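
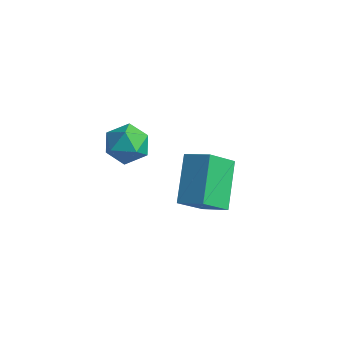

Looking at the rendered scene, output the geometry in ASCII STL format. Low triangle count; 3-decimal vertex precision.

solid 
facet normal -0.897 -0.200 -0.393
outer loop
vertex 0.323 2.851 -0.259
vertex -0.381 3.941 0.792
vertex 0.485 3.757 -1.09
endloop
endfacet
facet normal 0.422 -0.653 -0.629
outer loop
vertex 1.301 3.939 -0.732
vertex 0.323 2.851 -0.259
vertex 0.485 3.757 -1.09
endloop
endfacet
facet normal -0.897 -0.201 -0.393
outer loop
vertex 0.485 3.757 -1.09
vertex -0.381 3.941 0.792
vertex -0.22 4.847 -0.039
endloop
endfacet
facet normal 0.131 0.731 -0.670
outer loop
vertex -0.22 4.847 -0.039
vertex 1.301 3.939 -0.732
vertex 0.485 3.757 -1.09
endloop
endfacet
facet normal -0.131 -0.731 0.670
outer loop
vertex 0.323 2.851 -0.259
vertex 0.435 4.123 1.15
vertex -0.381 3.941 0.792
endloop
endfacet
facet normal 0.421 -0.653 -0.630
outer loop
vertex 1.14 3.033 0.099
vertex 0.323 2.851 -0.259
vertex 1.301 3.939 -0.732
endloop
endfacet
facet normal -0.131 -0.731 0.670
outer loop
vertex 1.14 3.033 0.099
vertex 0.435 4.123 1.15
vertex 0.323 2.851 -0.259
endloop
endfacet
facet normal -0.422 0.652 0.630
outer loop
vertex -0.381 3.941 0.792
vertex 0.435 4.123 1.15
vertex -0.22 4.847 -0.039
endloop
endfacet
facet normal 0.131 0.731 -0.670
outer loop
vertex 0.597 5.029 0.319
vertex 1.301 3.939 -0.732
vertex -0.22 4.847 -0.039
endloop
endfacet
facet normal -0.421 0.653 0.630
outer loop
vertex -0.22 4.847 -0.039
vertex 0.435 4.123 1.15
vertex 0.597 5.029 0.319
endloop
endfacet
facet normal 0.897 0.201 0.393
outer loop
vertex 0.597 5.029 0.319
vertex 1.14 3.033 0.099
vertex 1.301 3.939 -0.732
endloop
endfacet
facet normal 0.897 0.201 0.394
outer loop
vertex 0.435 4.123 1.15
vertex 1.14 3.033 0.099
vertex 0.597 5.029 0.319
endloop
endfacet
facet normal 0.065 0.920 0.386
outer loop
vertex -0.321 2.179 2.765
vertex -0.602 1.946 3.367
vertex 0.097 1.935 3.276
endloop
endfacet
facet normal 0.583 0.807 -0.091
outer loop
vertex -0.321 2.179 2.765
vertex 0.097 1.935 3.276
vertex 0.226 1.766 2.605
endloop
endfacet
facet normal 0.277 0.644 -0.713
outer loop
vertex -0.321 2.179 2.765
vertex 0.226 1.766 2.605
vertex -0.392 1.672 2.28
endloop
endfacet
facet normal -0.430 0.655 -0.622
outer loop
vertex -0.321 2.179 2.765
vertex -0.392 1.672 2.28
vertex -0.904 1.784 2.752
endloop
endfacet
facet normal -0.561 0.826 0.058
outer loop
vertex -0.321 2.179 2.765
vertex -0.904 1.784 2.752
vertex -0.602 1.946 3.367
endloop
endfacet
facet normal 0.962 0.241 0.124
outer loop
vertex 0.226 1.766 2.605
vertex 0.097 1.935 3.276
vertex 0.284 1.276 3.108
endloop
endfacet
facet normal 0.123 0.425 0.897
outer loop
vertex 0.097 1.935 3.276
vertex -0.602 1.946 3.367
vertex -0.228 1.388 3.58
endloop
endfacet
facet normal -0.890 0.270 0.366
outer loop
vertex -0.602 1.946 3.367
vertex -0.904 1.784 2.752
vertex -0.846 1.294 3.255
endloop
endfacet
facet normal -0.678 -0.005 -0.735
outer loop
vertex -0.904 1.784 2.752
vertex -0.392 1.672 2.28
vertex -0.717 1.125 2.584
endloop
endfacet
facet normal 0.468 -0.023 -0.883
outer loop
vertex -0.392 1.672 2.28
vertex 0.226 1.766 2.605
vertex -0.018 1.114 2.493
endloop
endfacet
facet normal 0.430 -0.655 0.622
outer loop
vertex -0.299 0.881 3.095
vertex 0.284 1.276 3.108
vertex -0.228 1.388 3.58
endloop
endfacet
facet normal -0.277 -0.644 0.713
outer loop
vertex -0.299 0.881 3.095
vertex -0.228 1.388 3.58
vertex -0.846 1.294 3.255
endloop
endfacet
facet normal -0.583 -0.807 0.091
outer loop
vertex -0.299 0.881 3.095
vertex -0.846 1.294 3.255
vertex -0.717 1.125 2.584
endloop
endfacet
facet normal -0.065 -0.920 -0.386
outer loop
vertex -0.299 0.881 3.095
vertex -0.717 1.125 2.584
vertex -0.018 1.114 2.493
endloop
endfacet
facet normal 0.561 -0.826 -0.058
outer loop
vertex -0.299 0.881 3.095
vertex -0.018 1.114 2.493
vertex 0.284 1.276 3.108
endloop
endfacet
facet normal 0.678 0.005 0.735
outer loop
vertex -0.228 1.388 3.58
vertex 0.284 1.276 3.108
vertex 0.097 1.935 3.276
endloop
endfacet
facet normal -0.468 0.023 0.883
outer loop
vertex -0.846 1.294 3.255
vertex -0.228 1.388 3.58
vertex -0.602 1.946 3.367
endloop
endfacet
facet normal -0.962 -0.241 -0.124
outer loop
vertex -0.717 1.125 2.584
vertex -0.846 1.294 3.255
vertex -0.904 1.784 2.752
endloop
endfacet
facet normal -0.123 -0.425 -0.897
outer loop
vertex -0.018 1.114 2.493
vertex -0.717 1.125 2.584
vertex -0.392 1.672 2.28
endloop
endfacet
facet normal 0.890 -0.270 -0.366
outer loop
vertex 0.284 1.276 3.108
vertex -0.018 1.114 2.493
vertex 0.226 1.766 2.605
endloop
endfacet

endsolid


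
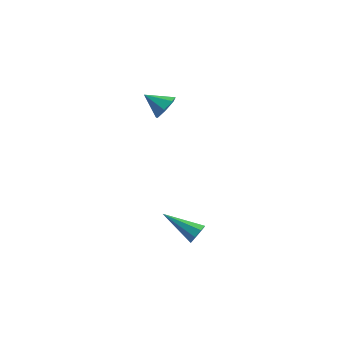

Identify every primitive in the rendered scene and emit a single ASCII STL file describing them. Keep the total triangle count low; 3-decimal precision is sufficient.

solid 
facet normal 0.891 0.136 -0.433
outer loop
vertex 1.229 -0.454 -3.854
vertex 0.993 -0.314 -4.296
vertex 1.16 -0.063 -3.873
endloop
endfacet
facet normal 0.160 0.076 0.984
outer loop
vertex 1.229 -0.454 -3.854
vertex 1.16 -0.063 -3.873
vertex -0.513 -0.546 -3.564
endloop
endfacet
facet normal 0.891 0.137 -0.433
outer loop
vertex 1.16 -0.063 -3.873
vertex 0.993 -0.314 -4.296
vertex 0.993 0.181 -4.139
endloop
endfacet
facet normal -0.076 0.711 0.699
outer loop
vertex 1.16 -0.063 -3.873
vertex 0.993 0.181 -4.139
vertex -0.513 -0.546 -3.564
endloop
endfacet
facet normal 0.891 0.137 -0.433
outer loop
vertex 0.993 0.181 -4.139
vertex 0.993 -0.314 -4.296
vertex 0.826 0.135 -4.497
endloop
endfacet
facet normal -0.410 0.909 0.075
outer loop
vertex 0.993 0.181 -4.139
vertex 0.826 0.135 -4.497
vertex -0.513 -0.546 -3.564
endloop
endfacet
facet normal 0.891 0.138 -0.432
outer loop
vertex 0.826 0.135 -4.497
vertex 0.993 -0.314 -4.296
vertex 0.757 -0.175 -4.738
endloop
endfacet
facet normal -0.647 0.552 -0.525
outer loop
vertex 0.826 0.135 -4.497
vertex 0.757 -0.175 -4.738
vertex -0.513 -0.546 -3.564
endloop
endfacet
facet normal 0.891 0.136 -0.433
outer loop
vertex 0.757 -0.175 -4.738
vertex 0.993 -0.314 -4.296
vertex 0.826 -0.566 -4.719
endloop
endfacet
facet normal -0.647 -0.151 -0.747
outer loop
vertex 0.757 -0.175 -4.738
vertex 0.826 -0.566 -4.719
vertex -0.513 -0.546 -3.564
endloop
endfacet
facet normal 0.891 0.137 -0.433
outer loop
vertex 0.826 -0.566 -4.719
vertex 0.993 -0.314 -4.296
vertex 0.993 -0.81 -4.453
endloop
endfacet
facet normal -0.411 -0.786 -0.463
outer loop
vertex 0.826 -0.566 -4.719
vertex 0.993 -0.81 -4.453
vertex -0.513 -0.546 -3.564
endloop
endfacet
facet normal 0.891 0.137 -0.432
outer loop
vertex 0.993 -0.81 -4.453
vertex 0.993 -0.314 -4.296
vertex 1.16 -0.764 -4.094
endloop
endfacet
facet normal -0.077 -0.984 0.162
outer loop
vertex 0.993 -0.81 -4.453
vertex 1.16 -0.764 -4.094
vertex -0.513 -0.546 -3.564
endloop
endfacet
facet normal 0.891 0.137 -0.433
outer loop
vertex 1.16 -0.764 -4.094
vertex 0.993 -0.314 -4.296
vertex 1.229 -0.454 -3.854
endloop
endfacet
facet normal 0.160 -0.626 0.763
outer loop
vertex 1.16 -0.764 -4.094
vertex 1.229 -0.454 -3.854
vertex -0.513 -0.546 -3.564
endloop
endfacet
facet normal 0.795 0.237 -0.559
outer loop
vertex -1.194 1.214 1.809
vertex -1.571 1.228 1.279
vertex -1.428 1.713 1.688
endloop
endfacet
facet normal 0.010 0.240 0.971
outer loop
vertex -1.194 1.214 1.809
vertex -1.428 1.713 1.688
vertex -2.429 0.972 1.881
endloop
endfacet
facet normal 0.795 0.236 -0.558
outer loop
vertex -1.428 1.713 1.688
vertex -1.571 1.228 1.279
vertex -1.769 1.847 1.259
endloop
endfacet
facet normal -0.421 0.715 0.558
outer loop
vertex -1.428 1.713 1.688
vertex -1.769 1.847 1.259
vertex -2.429 0.972 1.881
endloop
endfacet
facet normal 0.795 0.236 -0.558
outer loop
vertex -1.769 1.847 1.259
vertex -1.571 1.228 1.279
vertex -1.961 1.516 0.845
endloop
endfacet
facet normal -0.820 0.567 -0.073
outer loop
vertex -1.769 1.847 1.259
vertex -1.961 1.516 0.845
vertex -2.429 0.972 1.881
endloop
endfacet
facet normal 0.796 0.238 -0.557
outer loop
vertex -1.961 1.516 0.845
vertex -1.571 1.228 1.279
vertex -1.859 0.968 0.757
endloop
endfacet
facet normal -0.888 -0.093 -0.450
outer loop
vertex -1.961 1.516 0.845
vertex -1.859 0.968 0.757
vertex -2.429 0.972 1.881
endloop
endfacet
facet normal 0.795 0.238 -0.557
outer loop
vertex -1.859 0.968 0.757
vertex -1.571 1.228 1.279
vertex -1.54 0.616 1.062
endloop
endfacet
facet normal -0.572 -0.768 -0.288
outer loop
vertex -1.859 0.968 0.757
vertex -1.54 0.616 1.062
vertex -2.429 0.972 1.881
endloop
endfacet
facet normal 0.795 0.238 -0.559
outer loop
vertex -1.54 0.616 1.062
vertex -1.571 1.228 1.279
vertex -1.244 0.726 1.53
endloop
endfacet
facet normal -0.110 -0.950 0.293
outer loop
vertex -1.54 0.616 1.062
vertex -1.244 0.726 1.53
vertex -2.429 0.972 1.881
endloop
endfacet
facet normal 0.794 0.238 -0.559
outer loop
vertex -1.244 0.726 1.53
vertex -1.571 1.228 1.279
vertex -1.194 1.214 1.809
endloop
endfacet
facet normal 0.148 -0.502 0.852
outer loop
vertex -1.244 0.726 1.53
vertex -1.194 1.214 1.809
vertex -2.429 0.972 1.881
endloop
endfacet

endsolid


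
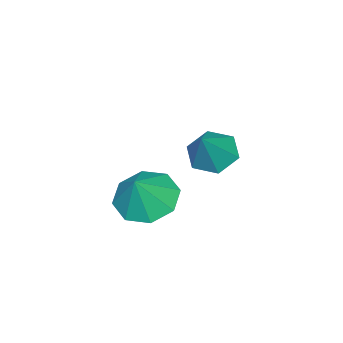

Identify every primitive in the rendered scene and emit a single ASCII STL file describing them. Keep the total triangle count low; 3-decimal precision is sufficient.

solid 
facet normal -0.533 -0.046 -0.845
outer loop
vertex 2.833 2.933 -2.058
vertex 2.337 3.722 -1.788
vertex 3.15 3.562 -2.292
endloop
endfacet
facet normal 0.904 -0.403 0.141
outer loop
vertex 2.833 2.933 -2.058
vertex 3.15 3.562 -2.292
vertex 3.003 3.778 -0.732
endloop
endfacet
facet normal -0.533 -0.045 -0.845
outer loop
vertex 3.15 3.562 -2.292
vertex 2.337 3.722 -1.788
vertex 2.992 4.284 -2.231
endloop
endfacet
facet normal 0.976 0.208 0.063
outer loop
vertex 3.15 3.562 -2.292
vertex 2.992 4.284 -2.231
vertex 3.003 3.778 -0.732
endloop
endfacet
facet normal -0.533 -0.045 -0.845
outer loop
vertex 2.992 4.284 -2.231
vertex 2.337 3.722 -1.788
vertex 2.45 4.677 -1.91
endloop
endfacet
facet normal 0.658 0.715 0.236
outer loop
vertex 2.992 4.284 -2.231
vertex 2.45 4.677 -1.91
vertex 3.003 3.778 -0.732
endloop
endfacet
facet normal -0.533 -0.045 -0.845
outer loop
vertex 2.45 4.677 -1.91
vertex 2.337 3.722 -1.788
vertex 1.842 4.511 -1.518
endloop
endfacet
facet normal 0.137 0.817 0.559
outer loop
vertex 2.45 4.677 -1.91
vertex 1.842 4.511 -1.518
vertex 3.003 3.778 -0.732
endloop
endfacet
facet normal -0.533 -0.045 -0.845
outer loop
vertex 1.842 4.511 -1.518
vertex 2.337 3.722 -1.788
vertex 1.524 3.882 -1.284
endloop
endfacet
facet normal -0.283 0.457 0.843
outer loop
vertex 1.842 4.511 -1.518
vertex 1.524 3.882 -1.284
vertex 3.003 3.778 -0.732
endloop
endfacet
facet normal -0.533 -0.045 -0.845
outer loop
vertex 1.524 3.882 -1.284
vertex 2.337 3.722 -1.788
vertex 1.683 3.159 -1.346
endloop
endfacet
facet normal -0.355 -0.157 0.922
outer loop
vertex 1.524 3.882 -1.284
vertex 1.683 3.159 -1.346
vertex 3.003 3.778 -0.732
endloop
endfacet
facet normal -0.532 -0.046 -0.845
outer loop
vertex 1.683 3.159 -1.346
vertex 2.337 3.722 -1.788
vertex 2.225 2.766 -1.666
endloop
endfacet
facet normal -0.038 -0.662 0.749
outer loop
vertex 1.683 3.159 -1.346
vertex 2.225 2.766 -1.666
vertex 3.003 3.778 -0.732
endloop
endfacet
facet normal -0.532 -0.045 -0.845
outer loop
vertex 2.225 2.766 -1.666
vertex 2.337 3.722 -1.788
vertex 2.833 2.933 -2.058
endloop
endfacet
facet normal 0.484 -0.765 0.425
outer loop
vertex 2.225 2.766 -1.666
vertex 2.833 2.933 -2.058
vertex 3.003 3.778 -0.732
endloop
endfacet
facet normal -0.616 -0.106 -0.780
outer loop
vertex -0.416 4.366 -2.257
vertex -0.898 3.891 -1.812
vertex -1.019 4.692 -1.825
endloop
endfacet
facet normal 0.496 0.868 0.037
outer loop
vertex -0.416 4.366 -2.257
vertex -1.019 4.692 -1.825
vertex 0.018 4.049 -0.648
endloop
endfacet
facet normal -0.615 -0.106 -0.782
outer loop
vertex -1.019 4.692 -1.825
vertex -0.898 3.891 -1.812
vertex -1.502 4.217 -1.381
endloop
endfacet
facet normal -0.205 0.772 0.602
outer loop
vertex -1.019 4.692 -1.825
vertex -1.502 4.217 -1.381
vertex 0.018 4.049 -0.648
endloop
endfacet
facet normal -0.615 -0.107 -0.781
outer loop
vertex -1.502 4.217 -1.381
vertex -0.898 3.891 -1.812
vertex -1.381 3.416 -1.367
endloop
endfacet
facet normal -0.438 -0.051 0.897
outer loop
vertex -1.502 4.217 -1.381
vertex -1.381 3.416 -1.367
vertex 0.018 4.049 -0.648
endloop
endfacet
facet normal -0.615 -0.106 -0.781
outer loop
vertex -1.381 3.416 -1.367
vertex -0.898 3.891 -1.812
vertex -0.778 3.09 -1.798
endloop
endfacet
facet normal 0.029 -0.777 0.628
outer loop
vertex -1.381 3.416 -1.367
vertex -0.778 3.09 -1.798
vertex 0.018 4.049 -0.648
endloop
endfacet
facet normal -0.615 -0.106 -0.781
outer loop
vertex -0.778 3.09 -1.798
vertex -0.898 3.891 -1.812
vertex -0.295 3.565 -2.243
endloop
endfacet
facet normal 0.729 -0.682 0.064
outer loop
vertex -0.778 3.09 -1.798
vertex -0.295 3.565 -2.243
vertex 0.018 4.049 -0.648
endloop
endfacet
facet normal -0.616 -0.107 -0.781
outer loop
vertex -0.295 3.565 -2.243
vertex -0.898 3.891 -1.812
vertex -0.416 4.366 -2.257
endloop
endfacet
facet normal 0.962 0.141 -0.232
outer loop
vertex -0.295 3.565 -2.243
vertex -0.416 4.366 -2.257
vertex 0.018 4.049 -0.648
endloop
endfacet

endsolid


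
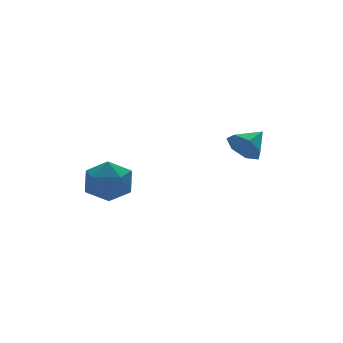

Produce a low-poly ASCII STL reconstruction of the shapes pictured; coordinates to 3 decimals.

solid 
facet normal -0.594 0.144 0.791
outer loop
vertex -2.113 -0.63 -3.237
vertex -2.333 -1.754 -3.197
vertex -1.448 -1.322 -2.611
endloop
endfacet
facet normal -0.072 0.630 0.773
outer loop
vertex -2.113 -0.63 -3.237
vertex -1.448 -1.322 -2.611
vertex -0.976 -0.491 -3.244
endloop
endfacet
facet normal -0.119 0.981 0.154
outer loop
vertex -2.113 -0.63 -3.237
vertex -0.976 -0.491 -3.244
vertex -1.569 -0.41 -4.221
endloop
endfacet
facet normal -0.669 0.712 -0.211
outer loop
vertex -2.113 -0.63 -3.237
vertex -1.569 -0.41 -4.221
vertex -2.408 -1.19 -4.192
endloop
endfacet
facet normal -0.964 0.195 0.183
outer loop
vertex -2.113 -0.63 -3.237
vertex -2.408 -1.19 -4.192
vertex -2.333 -1.754 -3.197
endloop
endfacet
facet normal 0.552 0.284 0.784
outer loop
vertex -0.976 -0.491 -3.244
vertex -1.448 -1.322 -2.611
vertex -0.492 -1.53 -3.208
endloop
endfacet
facet normal -0.293 -0.502 0.813
outer loop
vertex -1.448 -1.322 -2.611
vertex -2.333 -1.754 -3.197
vertex -1.331 -2.31 -3.179
endloop
endfacet
facet normal -0.891 -0.421 -0.171
outer loop
vertex -2.333 -1.754 -3.197
vertex -2.408 -1.19 -4.192
vertex -1.924 -2.229 -4.156
endloop
endfacet
facet normal -0.415 0.416 -0.809
outer loop
vertex -2.408 -1.19 -4.192
vertex -1.569 -0.41 -4.221
vertex -1.452 -1.398 -4.789
endloop
endfacet
facet normal 0.476 0.852 -0.219
outer loop
vertex -1.569 -0.41 -4.221
vertex -0.976 -0.491 -3.244
vertex -0.567 -0.966 -4.203
endloop
endfacet
facet normal 0.669 -0.712 0.211
outer loop
vertex -0.787 -2.09 -4.163
vertex -0.492 -1.53 -3.208
vertex -1.331 -2.31 -3.179
endloop
endfacet
facet normal 0.119 -0.981 -0.154
outer loop
vertex -0.787 -2.09 -4.163
vertex -1.331 -2.31 -3.179
vertex -1.924 -2.229 -4.156
endloop
endfacet
facet normal 0.072 -0.630 -0.773
outer loop
vertex -0.787 -2.09 -4.163
vertex -1.924 -2.229 -4.156
vertex -1.452 -1.398 -4.789
endloop
endfacet
facet normal 0.594 -0.144 -0.791
outer loop
vertex -0.787 -2.09 -4.163
vertex -1.452 -1.398 -4.789
vertex -0.567 -0.966 -4.203
endloop
endfacet
facet normal 0.964 -0.195 -0.183
outer loop
vertex -0.787 -2.09 -4.163
vertex -0.567 -0.966 -4.203
vertex -0.492 -1.53 -3.208
endloop
endfacet
facet normal 0.415 -0.416 0.809
outer loop
vertex -1.331 -2.31 -3.179
vertex -0.492 -1.53 -3.208
vertex -1.448 -1.322 -2.611
endloop
endfacet
facet normal -0.476 -0.852 0.219
outer loop
vertex -1.924 -2.229 -4.156
vertex -1.331 -2.31 -3.179
vertex -2.333 -1.754 -3.197
endloop
endfacet
facet normal -0.552 -0.284 -0.784
outer loop
vertex -1.452 -1.398 -4.789
vertex -1.924 -2.229 -4.156
vertex -2.408 -1.19 -4.192
endloop
endfacet
facet normal 0.293 0.502 -0.813
outer loop
vertex -0.567 -0.966 -4.203
vertex -1.452 -1.398 -4.789
vertex -1.569 -0.41 -4.221
endloop
endfacet
facet normal 0.891 0.421 0.171
outer loop
vertex -0.492 -1.53 -3.208
vertex -0.567 -0.966 -4.203
vertex -0.976 -0.491 -3.244
endloop
endfacet
facet normal -0.831 -0.305 -0.465
outer loop
vertex 3.541 -3.717 -2.431
vertex 3.258 -4.065 -1.698
vertex 3.133 -3.269 -1.996
endloop
endfacet
facet normal 0.517 0.790 -0.329
outer loop
vertex 3.541 -3.717 -2.431
vertex 3.133 -3.269 -1.996
vertex 4.322 -3.675 -1.102
endloop
endfacet
facet normal -0.831 -0.305 -0.465
outer loop
vertex 3.133 -3.269 -1.996
vertex 3.258 -4.065 -1.698
vertex 2.819 -3.42 -1.336
endloop
endfacet
facet normal 0.119 0.954 0.275
outer loop
vertex 3.133 -3.269 -1.996
vertex 2.819 -3.42 -1.336
vertex 4.322 -3.675 -1.102
endloop
endfacet
facet normal -0.831 -0.305 -0.465
outer loop
vertex 2.819 -3.42 -1.336
vertex 3.258 -4.065 -1.698
vertex 2.836 -4.058 -0.948
endloop
endfacet
facet normal -0.045 0.518 0.854
outer loop
vertex 2.819 -3.42 -1.336
vertex 2.836 -4.058 -0.948
vertex 4.322 -3.675 -1.102
endloop
endfacet
facet normal -0.831 -0.305 -0.465
outer loop
vertex 2.836 -4.058 -0.948
vertex 3.258 -4.065 -1.698
vertex 3.171 -4.701 -1.125
endloop
endfacet
facet normal 0.149 -0.189 0.970
outer loop
vertex 2.836 -4.058 -0.948
vertex 3.171 -4.701 -1.125
vertex 4.322 -3.675 -1.102
endloop
endfacet
facet normal -0.830 -0.306 -0.466
outer loop
vertex 3.171 -4.701 -1.125
vertex 3.258 -4.065 -1.698
vertex 3.572 -4.865 -1.732
endloop
endfacet
facet normal 0.555 -0.635 0.538
outer loop
vertex 3.171 -4.701 -1.125
vertex 3.572 -4.865 -1.732
vertex 4.322 -3.675 -1.102
endloop
endfacet
facet normal -0.831 -0.306 -0.464
outer loop
vertex 3.572 -4.865 -1.732
vertex 3.258 -4.065 -1.698
vertex 3.736 -4.428 -2.314
endloop
endfacet
facet normal 0.867 -0.484 -0.119
outer loop
vertex 3.572 -4.865 -1.732
vertex 3.736 -4.428 -2.314
vertex 4.322 -3.675 -1.102
endloop
endfacet
facet normal -0.831 -0.305 -0.465
outer loop
vertex 3.736 -4.428 -2.314
vertex 3.258 -4.065 -1.698
vertex 3.541 -3.717 -2.431
endloop
endfacet
facet normal 0.850 0.150 -0.504
outer loop
vertex 3.736 -4.428 -2.314
vertex 3.541 -3.717 -2.431
vertex 4.322 -3.675 -1.102
endloop
endfacet

endsolid


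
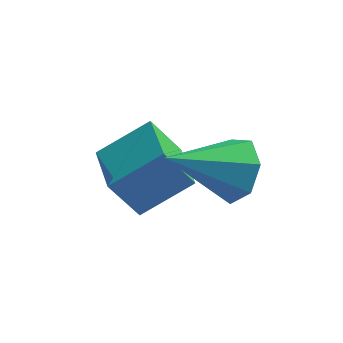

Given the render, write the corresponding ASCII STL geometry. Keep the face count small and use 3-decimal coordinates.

solid 
facet normal -0.798 -0.315 -0.513
outer loop
vertex -1.303 -3.673 -0.64
vertex -1.724 -2.174 -0.905
vertex -0.541 -3.669 -1.827
endloop
endfacet
facet normal 0.267 -0.949 0.168
outer loop
vertex 0.784 -3.146 -0.975
vertex -1.303 -3.673 -0.64
vertex -0.541 -3.669 -1.827
endloop
endfacet
facet normal -0.798 -0.315 -0.513
outer loop
vertex -0.541 -3.669 -1.827
vertex -1.724 -2.174 -0.905
vertex -0.962 -2.17 -2.092
endloop
endfacet
facet normal 0.540 0.003 -0.842
outer loop
vertex -0.962 -2.17 -2.092
vertex 0.784 -3.146 -0.975
vertex -0.541 -3.669 -1.827
endloop
endfacet
facet normal -0.540 -0.003 0.842
outer loop
vertex -1.303 -3.673 -0.64
vertex -0.399 -1.651 -0.053
vertex -1.724 -2.174 -0.905
endloop
endfacet
facet normal 0.267 -0.949 0.168
outer loop
vertex 0.022 -3.15 0.212
vertex -1.303 -3.673 -0.64
vertex 0.784 -3.146 -0.975
endloop
endfacet
facet normal -0.540 -0.003 0.842
outer loop
vertex 0.022 -3.15 0.212
vertex -0.399 -1.651 -0.053
vertex -1.303 -3.673 -0.64
endloop
endfacet
facet normal -0.267 0.949 -0.168
outer loop
vertex -1.724 -2.174 -0.905
vertex -0.399 -1.651 -0.053
vertex -0.962 -2.17 -2.092
endloop
endfacet
facet normal 0.540 0.003 -0.842
outer loop
vertex 0.363 -1.647 -1.24
vertex 0.784 -3.146 -0.975
vertex -0.962 -2.17 -2.092
endloop
endfacet
facet normal -0.267 0.949 -0.168
outer loop
vertex -0.962 -2.17 -2.092
vertex -0.399 -1.651 -0.053
vertex 0.363 -1.647 -1.24
endloop
endfacet
facet normal 0.798 0.315 0.513
outer loop
vertex 0.363 -1.647 -1.24
vertex 0.022 -3.15 0.212
vertex 0.784 -3.146 -0.975
endloop
endfacet
facet normal 0.798 0.315 0.513
outer loop
vertex -0.399 -1.651 -0.053
vertex 0.022 -3.15 0.212
vertex 0.363 -1.647 -1.24
endloop
endfacet
facet normal 0.794 0.299 -0.528
outer loop
vertex 2.343 -3.855 0.689
vertex 1.772 -3.503 0.03
vertex 2.119 -3.077 0.793
endloop
endfacet
facet normal 0.208 -0.070 0.976
outer loop
vertex 2.343 -3.855 0.689
vertex 2.119 -3.077 0.793
vertex 0.088 -4.137 1.15
endloop
endfacet
facet normal 0.795 0.299 -0.528
outer loop
vertex 2.119 -3.077 0.793
vertex 1.772 -3.503 0.03
vertex 1.635 -2.62 0.323
endloop
endfacet
facet normal -0.180 0.606 0.775
outer loop
vertex 2.119 -3.077 0.793
vertex 1.635 -2.62 0.323
vertex 0.088 -4.137 1.15
endloop
endfacet
facet normal 0.795 0.299 -0.528
outer loop
vertex 1.635 -2.62 0.323
vertex 1.772 -3.503 0.03
vertex 1.254 -2.828 -0.368
endloop
endfacet
facet normal -0.655 0.743 0.138
outer loop
vertex 1.635 -2.62 0.323
vertex 1.254 -2.828 -0.368
vertex 0.088 -4.137 1.15
endloop
endfacet
facet normal 0.795 0.299 -0.527
outer loop
vertex 1.254 -2.828 -0.368
vertex 1.772 -3.503 0.03
vertex 1.264 -3.544 -0.759
endloop
endfacet
facet normal -0.858 0.237 -0.455
outer loop
vertex 1.254 -2.828 -0.368
vertex 1.264 -3.544 -0.759
vertex 0.088 -4.137 1.15
endloop
endfacet
facet normal 0.795 0.299 -0.528
outer loop
vertex 1.264 -3.544 -0.759
vertex 1.772 -3.503 0.03
vertex 1.657 -4.229 -0.555
endloop
endfacet
facet normal -0.637 -0.532 -0.558
outer loop
vertex 1.264 -3.544 -0.759
vertex 1.657 -4.229 -0.555
vertex 0.088 -4.137 1.15
endloop
endfacet
facet normal 0.795 0.300 -0.528
outer loop
vertex 1.657 -4.229 -0.555
vertex 1.772 -3.503 0.03
vertex 2.137 -4.367 0.089
endloop
endfacet
facet normal -0.158 -0.983 -0.093
outer loop
vertex 1.657 -4.229 -0.555
vertex 2.137 -4.367 0.089
vertex 0.088 -4.137 1.15
endloop
endfacet
facet normal 0.794 0.300 -0.528
outer loop
vertex 2.137 -4.367 0.089
vertex 1.772 -3.503 0.03
vertex 2.343 -3.855 0.689
endloop
endfacet
facet normal 0.218 -0.778 0.589
outer loop
vertex 2.137 -4.367 0.089
vertex 2.343 -3.855 0.689
vertex 0.088 -4.137 1.15
endloop
endfacet

endsolid


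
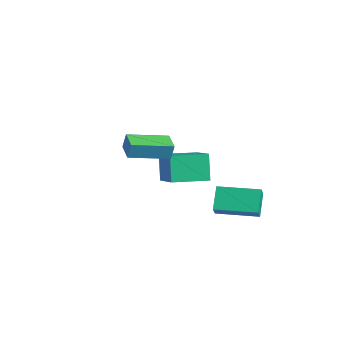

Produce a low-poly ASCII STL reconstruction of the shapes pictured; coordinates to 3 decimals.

solid 
facet normal -0.943 0.330 0.041
outer loop
vertex 0.081 -2.903 3.984
vertex 0.741 -0.965 3.563
vertex -0.009 -3.055 3.142
endloop
endfacet
facet normal -0.316 -0.927 0.201
outer loop
vertex 1.019 -3.415 3.097
vertex 0.081 -2.903 3.984
vertex -0.009 -3.055 3.142
endloop
endfacet
facet normal -0.943 0.330 0.041
outer loop
vertex -0.009 -3.055 3.142
vertex 0.741 -0.965 3.563
vertex 0.651 -1.117 2.721
endloop
endfacet
facet normal -0.105 -0.177 -0.979
outer loop
vertex 0.651 -1.117 2.721
vertex 1.019 -3.415 3.097
vertex -0.009 -3.055 3.142
endloop
endfacet
facet normal 0.105 0.177 0.979
outer loop
vertex 0.081 -2.903 3.984
vertex 1.769 -1.325 3.518
vertex 0.741 -0.965 3.563
endloop
endfacet
facet normal -0.316 -0.927 0.201
outer loop
vertex 1.109 -3.263 3.939
vertex 0.081 -2.903 3.984
vertex 1.019 -3.415 3.097
endloop
endfacet
facet normal 0.105 0.177 0.979
outer loop
vertex 1.109 -3.263 3.939
vertex 1.769 -1.325 3.518
vertex 0.081 -2.903 3.984
endloop
endfacet
facet normal 0.316 0.927 -0.201
outer loop
vertex 0.741 -0.965 3.563
vertex 1.769 -1.325 3.518
vertex 0.651 -1.117 2.721
endloop
endfacet
facet normal -0.105 -0.177 -0.979
outer loop
vertex 1.679 -1.477 2.676
vertex 1.019 -3.415 3.097
vertex 0.651 -1.117 2.721
endloop
endfacet
facet normal 0.316 0.927 -0.201
outer loop
vertex 0.651 -1.117 2.721
vertex 1.769 -1.325 3.518
vertex 1.679 -1.477 2.676
endloop
endfacet
facet normal 0.943 -0.330 -0.041
outer loop
vertex 1.679 -1.477 2.676
vertex 1.109 -3.263 3.939
vertex 1.019 -3.415 3.097
endloop
endfacet
facet normal 0.943 -0.330 -0.041
outer loop
vertex 1.769 -1.325 3.518
vertex 1.109 -3.263 3.939
vertex 1.679 -1.477 2.676
endloop
endfacet
facet normal -0.685 -0.728 -0.018
outer loop
vertex 1.463 1.261 -0.414
vertex 1.079 1.639 -1.083
vertex 2.275 0.52 -1.298
endloop
endfacet
facet normal 0.447 -0.440 0.779
outer loop
vertex 3.761 2.101 -1.257
vertex 1.463 1.261 -0.414
vertex 2.275 0.52 -1.298
endloop
endfacet
facet normal -0.685 -0.728 -0.019
outer loop
vertex 2.275 0.52 -1.298
vertex 1.079 1.639 -1.083
vertex 1.89 0.899 -1.968
endloop
endfacet
facet normal 0.575 -0.525 -0.627
outer loop
vertex 1.89 0.899 -1.968
vertex 3.761 2.101 -1.257
vertex 2.275 0.52 -1.298
endloop
endfacet
facet normal -0.576 0.525 0.627
outer loop
vertex 1.463 1.261 -0.414
vertex 2.565 3.22 -1.042
vertex 1.079 1.639 -1.083
endloop
endfacet
facet normal 0.447 -0.441 0.778
outer loop
vertex 2.95 2.841 -0.372
vertex 1.463 1.261 -0.414
vertex 3.761 2.101 -1.257
endloop
endfacet
facet normal -0.575 0.525 0.627
outer loop
vertex 2.95 2.841 -0.372
vertex 2.565 3.22 -1.042
vertex 1.463 1.261 -0.414
endloop
endfacet
facet normal -0.447 0.441 -0.778
outer loop
vertex 1.079 1.639 -1.083
vertex 2.565 3.22 -1.042
vertex 1.89 0.899 -1.968
endloop
endfacet
facet normal 0.576 -0.525 -0.627
outer loop
vertex 3.377 2.479 -1.926
vertex 3.761 2.101 -1.257
vertex 1.89 0.899 -1.968
endloop
endfacet
facet normal -0.446 0.441 -0.779
outer loop
vertex 1.89 0.899 -1.968
vertex 2.565 3.22 -1.042
vertex 3.377 2.479 -1.926
endloop
endfacet
facet normal 0.685 0.728 0.018
outer loop
vertex 3.377 2.479 -1.926
vertex 2.95 2.841 -0.372
vertex 3.761 2.101 -1.257
endloop
endfacet
facet normal 0.685 0.728 0.019
outer loop
vertex 2.565 3.22 -1.042
vertex 2.95 2.841 -0.372
vertex 3.377 2.479 -1.926
endloop
endfacet
facet normal -0.445 0.243 0.862
outer loop
vertex -2.619 1.254 -0.508
vertex -2.013 3.168 -0.734
vertex -4.298 1.67 -1.493
endloop
endfacet
facet normal -0.300 -0.947 0.112
outer loop
vertex -3.567 1.272 -2.906
vertex -2.619 1.254 -0.508
vertex -4.298 1.67 -1.493
endloop
endfacet
facet normal -0.445 0.243 0.862
outer loop
vertex -4.298 1.67 -1.493
vertex -2.013 3.168 -0.734
vertex -3.691 3.584 -1.718
endloop
endfacet
facet normal -0.843 0.209 -0.495
outer loop
vertex -3.691 3.584 -1.718
vertex -3.567 1.272 -2.906
vertex -4.298 1.67 -1.493
endloop
endfacet
facet normal 0.843 -0.209 0.495
outer loop
vertex -2.619 1.254 -0.508
vertex -1.282 2.77 -2.147
vertex -2.013 3.168 -0.734
endloop
endfacet
facet normal -0.300 -0.947 0.112
outer loop
vertex -1.889 0.856 -1.922
vertex -2.619 1.254 -0.508
vertex -3.567 1.272 -2.906
endloop
endfacet
facet normal 0.844 -0.209 0.494
outer loop
vertex -1.889 0.856 -1.922
vertex -1.282 2.77 -2.147
vertex -2.619 1.254 -0.508
endloop
endfacet
facet normal 0.300 0.947 -0.112
outer loop
vertex -2.013 3.168 -0.734
vertex -1.282 2.77 -2.147
vertex -3.691 3.584 -1.718
endloop
endfacet
facet normal -0.844 0.209 -0.494
outer loop
vertex -2.961 3.186 -3.132
vertex -3.567 1.272 -2.906
vertex -3.691 3.584 -1.718
endloop
endfacet
facet normal 0.300 0.947 -0.112
outer loop
vertex -3.691 3.584 -1.718
vertex -1.282 2.77 -2.147
vertex -2.961 3.186 -3.132
endloop
endfacet
facet normal 0.445 -0.243 -0.862
outer loop
vertex -2.961 3.186 -3.132
vertex -1.889 0.856 -1.922
vertex -3.567 1.272 -2.906
endloop
endfacet
facet normal 0.445 -0.243 -0.862
outer loop
vertex -1.282 2.77 -2.147
vertex -1.889 0.856 -1.922
vertex -2.961 3.186 -3.132
endloop
endfacet

endsolid


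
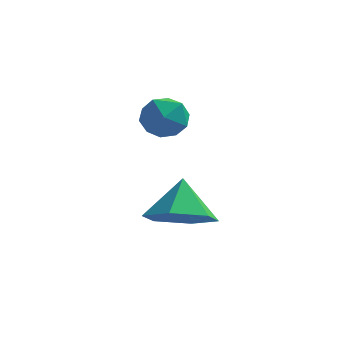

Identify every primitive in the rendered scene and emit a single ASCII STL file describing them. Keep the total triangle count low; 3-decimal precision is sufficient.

solid 
facet normal 0.092 -0.614 -0.784
outer loop
vertex 4.089 -3.246 -4.429
vertex 3.096 -3.648 -4.231
vertex 3.213 -2.788 -4.89
endloop
endfacet
facet normal 0.440 0.896 0.054
outer loop
vertex 4.089 -3.246 -4.429
vertex 3.213 -2.788 -4.89
vertex 2.964 -2.772 -3.109
endloop
endfacet
facet normal 0.092 -0.614 -0.784
outer loop
vertex 3.213 -2.788 -4.89
vertex 3.096 -3.648 -4.231
vertex 2.22 -3.191 -4.691
endloop
endfacet
facet normal -0.386 0.920 -0.062
outer loop
vertex 3.213 -2.788 -4.89
vertex 2.22 -3.191 -4.691
vertex 2.964 -2.772 -3.109
endloop
endfacet
facet normal 0.092 -0.613 -0.785
outer loop
vertex 2.22 -3.191 -4.691
vertex 3.096 -3.648 -4.231
vertex 2.102 -4.051 -4.033
endloop
endfacet
facet normal -0.877 0.362 0.316
outer loop
vertex 2.22 -3.191 -4.691
vertex 2.102 -4.051 -4.033
vertex 2.964 -2.772 -3.109
endloop
endfacet
facet normal 0.092 -0.613 -0.785
outer loop
vertex 2.102 -4.051 -4.033
vertex 3.096 -3.648 -4.231
vertex 2.978 -4.509 -3.572
endloop
endfacet
facet normal -0.542 -0.221 0.811
outer loop
vertex 2.102 -4.051 -4.033
vertex 2.978 -4.509 -3.572
vertex 2.964 -2.772 -3.109
endloop
endfacet
facet normal 0.092 -0.613 -0.785
outer loop
vertex 2.978 -4.509 -3.572
vertex 3.096 -3.648 -4.231
vertex 3.971 -4.106 -3.771
endloop
endfacet
facet normal 0.285 -0.245 0.927
outer loop
vertex 2.978 -4.509 -3.572
vertex 3.971 -4.106 -3.771
vertex 2.964 -2.772 -3.109
endloop
endfacet
facet normal 0.092 -0.613 -0.785
outer loop
vertex 3.971 -4.106 -3.771
vertex 3.096 -3.648 -4.231
vertex 4.089 -3.246 -4.429
endloop
endfacet
facet normal 0.775 0.313 0.548
outer loop
vertex 3.971 -4.106 -3.771
vertex 4.089 -3.246 -4.429
vertex 2.964 -2.772 -3.109
endloop
endfacet
facet normal -0.559 0.434 0.706
outer loop
vertex 1.868 0.142 -1.374
vertex 1.158 -0.19 -1.732
vertex 1.581 -0.632 -1.125
endloop
endfacet
facet normal 0.088 0.275 0.957
outer loop
vertex 1.868 0.142 -1.374
vertex 1.581 -0.632 -1.125
vertex 2.425 -0.503 -1.24
endloop
endfacet
facet normal 0.572 0.608 0.550
outer loop
vertex 1.868 0.142 -1.374
vertex 2.425 -0.503 -1.24
vertex 2.524 0.019 -1.92
endloop
endfacet
facet normal 0.223 0.974 0.048
outer loop
vertex 1.868 0.142 -1.374
vertex 2.524 0.019 -1.92
vertex 1.741 0.213 -2.223
endloop
endfacet
facet normal -0.478 0.867 0.144
outer loop
vertex 1.868 0.142 -1.374
vertex 1.741 0.213 -2.223
vertex 1.158 -0.19 -1.732
endloop
endfacet
facet normal 0.186 -0.429 0.884
outer loop
vertex 2.425 -0.503 -1.24
vertex 1.581 -0.632 -1.125
vertex 2.059 -1.233 -1.517
endloop
endfacet
facet normal -0.862 -0.169 0.478
outer loop
vertex 1.581 -0.632 -1.125
vertex 1.158 -0.19 -1.732
vertex 1.276 -1.039 -1.82
endloop
endfacet
facet normal -0.730 0.530 -0.432
outer loop
vertex 1.158 -0.19 -1.732
vertex 1.741 0.213 -2.223
vertex 1.375 -0.517 -2.5
endloop
endfacet
facet normal 0.401 0.703 -0.588
outer loop
vertex 1.741 0.213 -2.223
vertex 2.524 0.019 -1.92
vertex 2.219 -0.388 -2.615
endloop
endfacet
facet normal 0.968 0.111 0.226
outer loop
vertex 2.524 0.019 -1.92
vertex 2.425 -0.503 -1.24
vertex 2.642 -0.83 -2.008
endloop
endfacet
facet normal -0.223 -0.974 -0.048
outer loop
vertex 1.932 -1.162 -2.366
vertex 2.059 -1.233 -1.517
vertex 1.276 -1.039 -1.82
endloop
endfacet
facet normal -0.572 -0.608 -0.550
outer loop
vertex 1.932 -1.162 -2.366
vertex 1.276 -1.039 -1.82
vertex 1.375 -0.517 -2.5
endloop
endfacet
facet normal -0.088 -0.275 -0.957
outer loop
vertex 1.932 -1.162 -2.366
vertex 1.375 -0.517 -2.5
vertex 2.219 -0.388 -2.615
endloop
endfacet
facet normal 0.559 -0.434 -0.706
outer loop
vertex 1.932 -1.162 -2.366
vertex 2.219 -0.388 -2.615
vertex 2.642 -0.83 -2.008
endloop
endfacet
facet normal 0.478 -0.867 -0.144
outer loop
vertex 1.932 -1.162 -2.366
vertex 2.642 -0.83 -2.008
vertex 2.059 -1.233 -1.517
endloop
endfacet
facet normal -0.401 -0.703 0.588
outer loop
vertex 1.276 -1.039 -1.82
vertex 2.059 -1.233 -1.517
vertex 1.581 -0.632 -1.125
endloop
endfacet
facet normal -0.968 -0.111 -0.226
outer loop
vertex 1.375 -0.517 -2.5
vertex 1.276 -1.039 -1.82
vertex 1.158 -0.19 -1.732
endloop
endfacet
facet normal -0.186 0.429 -0.884
outer loop
vertex 2.219 -0.388 -2.615
vertex 1.375 -0.517 -2.5
vertex 1.741 0.213 -2.223
endloop
endfacet
facet normal 0.862 0.169 -0.478
outer loop
vertex 2.642 -0.83 -2.008
vertex 2.219 -0.388 -2.615
vertex 2.524 0.019 -1.92
endloop
endfacet
facet normal 0.730 -0.530 0.432
outer loop
vertex 2.059 -1.233 -1.517
vertex 2.642 -0.83 -2.008
vertex 2.425 -0.503 -1.24
endloop
endfacet

endsolid


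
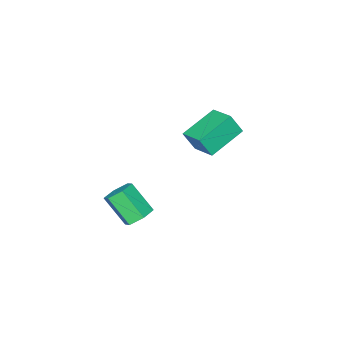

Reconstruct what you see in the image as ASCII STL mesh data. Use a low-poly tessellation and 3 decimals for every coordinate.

solid 
facet normal -0.931 0.022 0.363
outer loop
vertex -2.72 -3.627 -0.012
vertex -2.482 -2.154 0.51
vertex -3.131 -3.178 -1.092
endloop
endfacet
facet normal -0.151 -0.932 -0.330
outer loop
vertex -1.138 -3.226 -1.87
vertex -2.72 -3.627 -0.012
vertex -3.131 -3.178 -1.092
endloop
endfacet
facet normal -0.931 0.022 0.363
outer loop
vertex -3.131 -3.178 -1.092
vertex -2.482 -2.154 0.51
vertex -2.893 -1.705 -0.571
endloop
endfacet
facet normal -0.331 0.362 -0.871
outer loop
vertex -2.893 -1.705 -0.571
vertex -1.138 -3.226 -1.87
vertex -3.131 -3.178 -1.092
endloop
endfacet
facet normal 0.331 -0.362 0.871
outer loop
vertex -2.72 -3.627 -0.012
vertex -0.489 -2.202 -0.268
vertex -2.482 -2.154 0.51
endloop
endfacet
facet normal -0.151 -0.932 -0.330
outer loop
vertex -0.727 -3.675 -0.789
vertex -2.72 -3.627 -0.012
vertex -1.138 -3.226 -1.87
endloop
endfacet
facet normal 0.331 -0.362 0.872
outer loop
vertex -0.727 -3.675 -0.789
vertex -0.489 -2.202 -0.268
vertex -2.72 -3.627 -0.012
endloop
endfacet
facet normal 0.151 0.932 0.330
outer loop
vertex -2.482 -2.154 0.51
vertex -0.489 -2.202 -0.268
vertex -2.893 -1.705 -0.571
endloop
endfacet
facet normal -0.331 0.362 -0.871
outer loop
vertex -0.9 -1.753 -1.348
vertex -1.138 -3.226 -1.87
vertex -2.893 -1.705 -0.571
endloop
endfacet
facet normal 0.151 0.932 0.330
outer loop
vertex -2.893 -1.705 -0.571
vertex -0.489 -2.202 -0.268
vertex -0.9 -1.753 -1.348
endloop
endfacet
facet normal 0.931 -0.022 -0.363
outer loop
vertex -0.9 -1.753 -1.348
vertex -0.727 -3.675 -0.789
vertex -1.138 -3.226 -1.87
endloop
endfacet
facet normal 0.931 -0.022 -0.364
outer loop
vertex -0.489 -2.202 -0.268
vertex -0.727 -3.675 -0.789
vertex -0.9 -1.753 -1.348
endloop
endfacet
facet normal -0.142 0.674 -0.724
outer loop
vertex 4.411 -2.025 -3.612
vertex 3.85 -1.646 -3.149
vertex 4.639 -1.427 -3.1
endloop
endfacet
facet normal 0.950 -0.113 -0.292
outer loop
vertex 4.411 -2.025 -3.612
vertex 4.639 -1.427 -3.1
vertex 4.67 -3.253 -2.294
endloop
endfacet
facet normal 0.950 -0.112 -0.291
outer loop
vertex 4.67 -3.253 -2.294
vertex 4.639 -1.427 -3.1
vertex 4.898 -2.654 -1.781
endloop
endfacet
facet normal 0.142 -0.675 0.724
outer loop
vertex 4.67 -3.253 -2.294
vertex 4.898 -2.654 -1.781
vertex 4.11 -2.874 -1.831
endloop
endfacet
facet normal -0.142 0.674 -0.724
outer loop
vertex 4.639 -1.427 -3.1
vertex 3.85 -1.646 -3.149
vertex 4.078 -1.048 -2.637
endloop
endfacet
facet normal 0.715 0.576 0.395
outer loop
vertex 4.639 -1.427 -3.1
vertex 4.078 -1.048 -2.637
vertex 4.898 -2.654 -1.781
endloop
endfacet
facet normal 0.715 0.576 0.396
outer loop
vertex 4.898 -2.654 -1.781
vertex 4.078 -1.048 -2.637
vertex 4.337 -2.276 -1.318
endloop
endfacet
facet normal 0.143 -0.675 0.724
outer loop
vertex 4.898 -2.654 -1.781
vertex 4.337 -2.276 -1.318
vertex 4.11 -2.874 -1.831
endloop
endfacet
facet normal -0.142 0.675 -0.724
outer loop
vertex 4.078 -1.048 -2.637
vertex 3.85 -1.646 -3.149
vertex 3.29 -1.267 -2.686
endloop
endfacet
facet normal -0.234 0.688 0.687
outer loop
vertex 4.078 -1.048 -2.637
vertex 3.29 -1.267 -2.686
vertex 4.337 -2.276 -1.318
endloop
endfacet
facet normal -0.235 0.688 0.687
outer loop
vertex 4.337 -2.276 -1.318
vertex 3.29 -1.267 -2.686
vertex 3.549 -2.495 -1.368
endloop
endfacet
facet normal 0.142 -0.675 0.724
outer loop
vertex 4.337 -2.276 -1.318
vertex 3.549 -2.495 -1.368
vertex 4.11 -2.874 -1.831
endloop
endfacet
facet normal -0.142 0.675 -0.724
outer loop
vertex 3.29 -1.267 -2.686
vertex 3.85 -1.646 -3.149
vertex 3.062 -1.866 -3.199
endloop
endfacet
facet normal -0.950 0.112 0.291
outer loop
vertex 3.29 -1.267 -2.686
vertex 3.062 -1.866 -3.199
vertex 3.549 -2.495 -1.368
endloop
endfacet
facet normal -0.950 0.113 0.291
outer loop
vertex 3.549 -2.495 -1.368
vertex 3.062 -1.866 -3.199
vertex 3.321 -3.093 -1.88
endloop
endfacet
facet normal 0.142 -0.674 0.724
outer loop
vertex 3.549 -2.495 -1.368
vertex 3.321 -3.093 -1.88
vertex 4.11 -2.874 -1.831
endloop
endfacet
facet normal -0.143 0.675 -0.724
outer loop
vertex 3.062 -1.866 -3.199
vertex 3.85 -1.646 -3.149
vertex 3.623 -2.244 -3.662
endloop
endfacet
facet normal -0.715 -0.576 -0.396
outer loop
vertex 3.062 -1.866 -3.199
vertex 3.623 -2.244 -3.662
vertex 3.321 -3.093 -1.88
endloop
endfacet
facet normal -0.715 -0.576 -0.396
outer loop
vertex 3.321 -3.093 -1.88
vertex 3.623 -2.244 -3.662
vertex 3.882 -3.472 -2.343
endloop
endfacet
facet normal 0.142 -0.674 0.724
outer loop
vertex 3.321 -3.093 -1.88
vertex 3.882 -3.472 -2.343
vertex 4.11 -2.874 -1.831
endloop
endfacet
facet normal -0.142 0.675 -0.724
outer loop
vertex 3.623 -2.244 -3.662
vertex 3.85 -1.646 -3.149
vertex 4.411 -2.025 -3.612
endloop
endfacet
facet normal 0.235 -0.688 -0.687
outer loop
vertex 3.623 -2.244 -3.662
vertex 4.411 -2.025 -3.612
vertex 3.882 -3.472 -2.343
endloop
endfacet
facet normal 0.234 -0.688 -0.687
outer loop
vertex 3.882 -3.472 -2.343
vertex 4.411 -2.025 -3.612
vertex 4.67 -3.253 -2.294
endloop
endfacet
facet normal 0.142 -0.675 0.724
outer loop
vertex 3.882 -3.472 -2.343
vertex 4.67 -3.253 -2.294
vertex 4.11 -2.874 -1.831
endloop
endfacet

endsolid


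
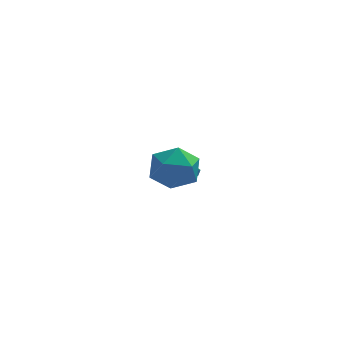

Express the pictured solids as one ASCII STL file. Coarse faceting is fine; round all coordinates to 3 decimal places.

solid 
facet normal 0.262 -0.836 -0.482
outer loop
vertex 1.243 2.653 -1.73
vertex 0.519 2.568 -1.977
vertex 1.148 2.921 -2.247
endloop
endfacet
facet normal 0.737 0.646 0.199
outer loop
vertex 1.243 2.653 -1.73
vertex 1.148 2.921 -2.247
vertex 0.141 3.772 -1.283
endloop
endfacet
facet normal 0.262 -0.836 -0.482
outer loop
vertex 1.148 2.921 -2.247
vertex 0.519 2.568 -1.977
vertex 0.684 2.982 -2.605
endloop
endfacet
facet normal 0.384 0.853 -0.352
outer loop
vertex 1.148 2.921 -2.247
vertex 0.684 2.982 -2.605
vertex 0.141 3.772 -1.283
endloop
endfacet
facet normal 0.261 -0.836 -0.483
outer loop
vertex 0.684 2.982 -2.605
vertex 0.519 2.568 -1.977
vertex 0.123 2.801 -2.595
endloop
endfacet
facet normal -0.261 0.778 -0.572
outer loop
vertex 0.684 2.982 -2.605
vertex 0.123 2.801 -2.595
vertex 0.141 3.772 -1.283
endloop
endfacet
facet normal 0.263 -0.835 -0.483
outer loop
vertex 0.123 2.801 -2.595
vertex 0.519 2.568 -1.977
vertex -0.206 2.483 -2.224
endloop
endfacet
facet normal -0.822 0.463 -0.332
outer loop
vertex 0.123 2.801 -2.595
vertex -0.206 2.483 -2.224
vertex 0.141 3.772 -1.283
endloop
endfacet
facet normal 0.262 -0.836 -0.482
outer loop
vertex -0.206 2.483 -2.224
vertex 0.519 2.568 -1.977
vertex -0.11 2.215 -1.707
endloop
endfacet
facet normal -0.969 0.094 0.229
outer loop
vertex -0.206 2.483 -2.224
vertex -0.11 2.215 -1.707
vertex 0.141 3.772 -1.283
endloop
endfacet
facet normal 0.262 -0.836 -0.482
outer loop
vertex -0.11 2.215 -1.707
vertex 0.519 2.568 -1.977
vertex 0.354 2.154 -1.349
endloop
endfacet
facet normal -0.616 -0.113 0.779
outer loop
vertex -0.11 2.215 -1.707
vertex 0.354 2.154 -1.349
vertex 0.141 3.772 -1.283
endloop
endfacet
facet normal 0.263 -0.836 -0.482
outer loop
vertex 0.354 2.154 -1.349
vertex 0.519 2.568 -1.977
vertex 0.914 2.336 -1.359
endloop
endfacet
facet normal 0.030 -0.037 0.999
outer loop
vertex 0.354 2.154 -1.349
vertex 0.914 2.336 -1.359
vertex 0.141 3.772 -1.283
endloop
endfacet
facet normal 0.262 -0.836 -0.482
outer loop
vertex 0.914 2.336 -1.359
vertex 0.519 2.568 -1.977
vertex 1.243 2.653 -1.73
endloop
endfacet
facet normal 0.589 0.277 0.759
outer loop
vertex 0.914 2.336 -1.359
vertex 1.243 2.653 -1.73
vertex 0.141 3.772 -1.283
endloop
endfacet
facet normal -0.969 0.229 -0.092
outer loop
vertex -0.446 -1.314 0.759
vertex -0.724 -2.405 0.975
vertex -0.629 -1.656 1.837
endloop
endfacet
facet normal -0.597 0.788 0.149
outer loop
vertex -0.446 -1.314 0.759
vertex -0.629 -1.656 1.837
vertex 0.243 -0.951 1.6
endloop
endfacet
facet normal -0.091 0.939 -0.331
outer loop
vertex -0.446 -1.314 0.759
vertex 0.243 -0.951 1.6
vertex 0.687 -1.264 0.591
endloop
endfacet
facet normal -0.150 0.474 -0.868
outer loop
vertex -0.446 -1.314 0.759
vertex 0.687 -1.264 0.591
vertex 0.089 -2.162 0.204
endloop
endfacet
facet normal -0.693 0.034 -0.720
outer loop
vertex -0.446 -1.314 0.759
vertex 0.089 -2.162 0.204
vertex -0.724 -2.405 0.975
endloop
endfacet
facet normal -0.275 0.594 0.756
outer loop
vertex 0.243 -0.951 1.6
vertex -0.629 -1.656 1.837
vertex 0.391 -1.818 2.336
endloop
endfacet
facet normal -0.877 -0.310 0.366
outer loop
vertex -0.629 -1.656 1.837
vertex -0.724 -2.405 0.975
vertex -0.207 -2.716 1.949
endloop
endfacet
facet normal -0.430 -0.626 -0.651
outer loop
vertex -0.724 -2.405 0.975
vertex 0.089 -2.162 0.204
vertex 0.237 -3.029 0.94
endloop
endfacet
facet normal 0.449 0.085 -0.890
outer loop
vertex 0.089 -2.162 0.204
vertex 0.687 -1.264 0.591
vertex 1.109 -2.324 0.703
endloop
endfacet
facet normal 0.544 0.839 -0.021
outer loop
vertex 0.687 -1.264 0.591
vertex 0.243 -0.951 1.6
vertex 1.204 -1.575 1.565
endloop
endfacet
facet normal 0.150 -0.474 0.868
outer loop
vertex 0.926 -2.666 1.781
vertex 0.391 -1.818 2.336
vertex -0.207 -2.716 1.949
endloop
endfacet
facet normal 0.091 -0.939 0.331
outer loop
vertex 0.926 -2.666 1.781
vertex -0.207 -2.716 1.949
vertex 0.237 -3.029 0.94
endloop
endfacet
facet normal 0.597 -0.788 -0.149
outer loop
vertex 0.926 -2.666 1.781
vertex 0.237 -3.029 0.94
vertex 1.109 -2.324 0.703
endloop
endfacet
facet normal 0.969 -0.229 0.092
outer loop
vertex 0.926 -2.666 1.781
vertex 1.109 -2.324 0.703
vertex 1.204 -1.575 1.565
endloop
endfacet
facet normal 0.693 -0.034 0.720
outer loop
vertex 0.926 -2.666 1.781
vertex 1.204 -1.575 1.565
vertex 0.391 -1.818 2.336
endloop
endfacet
facet normal -0.449 -0.085 0.890
outer loop
vertex -0.207 -2.716 1.949
vertex 0.391 -1.818 2.336
vertex -0.629 -1.656 1.837
endloop
endfacet
facet normal -0.544 -0.839 0.021
outer loop
vertex 0.237 -3.029 0.94
vertex -0.207 -2.716 1.949
vertex -0.724 -2.405 0.975
endloop
endfacet
facet normal 0.275 -0.594 -0.756
outer loop
vertex 1.109 -2.324 0.703
vertex 0.237 -3.029 0.94
vertex 0.089 -2.162 0.204
endloop
endfacet
facet normal 0.877 0.310 -0.366
outer loop
vertex 1.204 -1.575 1.565
vertex 1.109 -2.324 0.703
vertex 0.687 -1.264 0.591
endloop
endfacet
facet normal 0.430 0.626 0.651
outer loop
vertex 0.391 -1.818 2.336
vertex 1.204 -1.575 1.565
vertex 0.243 -0.951 1.6
endloop
endfacet

endsolid


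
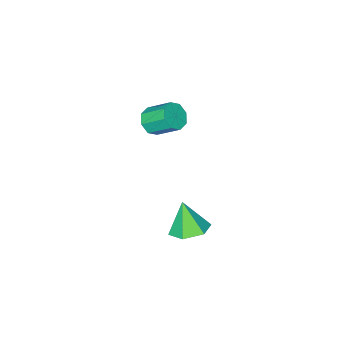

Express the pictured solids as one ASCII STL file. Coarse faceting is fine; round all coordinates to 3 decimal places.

solid 
facet normal 0.324 -0.728 -0.604
outer loop
vertex 0.389 -2.1 0.541
vertex -0.007 -1.815 -0.015
vertex 0.681 -1.72 0.239
endloop
endfacet
facet normal 0.794 -0.139 0.592
outer loop
vertex 0.389 -2.1 0.541
vertex 0.681 -1.72 0.239
vertex -0.076 -1.05 1.411
endloop
endfacet
facet normal 0.794 -0.139 0.592
outer loop
vertex -0.076 -1.05 1.411
vertex 0.681 -1.72 0.239
vertex 0.216 -0.671 1.109
endloop
endfacet
facet normal -0.322 0.729 0.604
outer loop
vertex -0.076 -1.05 1.411
vertex 0.216 -0.671 1.109
vertex -0.473 -0.765 0.855
endloop
endfacet
facet normal 0.324 -0.728 -0.604
outer loop
vertex 0.681 -1.72 0.239
vertex -0.007 -1.815 -0.015
vertex 0.57 -1.395 -0.212
endloop
endfacet
facet normal 0.926 0.375 0.042
outer loop
vertex 0.681 -1.72 0.239
vertex 0.57 -1.395 -0.212
vertex 0.216 -0.671 1.109
endloop
endfacet
facet normal 0.926 0.375 0.042
outer loop
vertex 0.216 -0.671 1.109
vertex 0.57 -1.395 -0.212
vertex 0.105 -0.346 0.658
endloop
endfacet
facet normal -0.322 0.729 0.604
outer loop
vertex 0.216 -0.671 1.109
vertex 0.105 -0.346 0.658
vertex -0.473 -0.765 0.855
endloop
endfacet
facet normal 0.324 -0.728 -0.604
outer loop
vertex 0.57 -1.395 -0.212
vertex -0.007 -1.815 -0.015
vertex 0.12 -1.317 -0.547
endloop
endfacet
facet normal 0.514 0.671 -0.534
outer loop
vertex 0.57 -1.395 -0.212
vertex 0.12 -1.317 -0.547
vertex 0.105 -0.346 0.658
endloop
endfacet
facet normal 0.515 0.671 -0.534
outer loop
vertex 0.105 -0.346 0.658
vertex 0.12 -1.317 -0.547
vertex -0.345 -0.268 0.322
endloop
endfacet
facet normal -0.323 0.730 0.603
outer loop
vertex 0.105 -0.346 0.658
vertex -0.345 -0.268 0.322
vertex -0.473 -0.765 0.855
endloop
endfacet
facet normal 0.324 -0.728 -0.604
outer loop
vertex 0.12 -1.317 -0.547
vertex -0.007 -1.815 -0.015
vertex -0.404 -1.53 -0.571
endloop
endfacet
facet normal -0.196 0.572 -0.796
outer loop
vertex 0.12 -1.317 -0.547
vertex -0.404 -1.53 -0.571
vertex -0.345 -0.268 0.322
endloop
endfacet
facet normal -0.197 0.572 -0.796
outer loop
vertex -0.345 -0.268 0.322
vertex -0.404 -1.53 -0.571
vertex -0.869 -0.48 0.299
endloop
endfacet
facet normal -0.322 0.730 0.603
outer loop
vertex -0.345 -0.268 0.322
vertex -0.869 -0.48 0.299
vertex -0.473 -0.765 0.855
endloop
endfacet
facet normal 0.322 -0.729 -0.604
outer loop
vertex -0.404 -1.53 -0.571
vertex -0.007 -1.815 -0.015
vertex -0.696 -1.909 -0.269
endloop
endfacet
facet normal -0.794 0.139 -0.592
outer loop
vertex -0.404 -1.53 -0.571
vertex -0.696 -1.909 -0.269
vertex -0.869 -0.48 0.299
endloop
endfacet
facet normal -0.794 0.139 -0.592
outer loop
vertex -0.869 -0.48 0.299
vertex -0.696 -1.909 -0.269
vertex -1.161 -0.86 0.601
endloop
endfacet
facet normal -0.324 0.728 0.604
outer loop
vertex -0.869 -0.48 0.299
vertex -1.161 -0.86 0.601
vertex -0.473 -0.765 0.855
endloop
endfacet
facet normal 0.322 -0.729 -0.604
outer loop
vertex -0.696 -1.909 -0.269
vertex -0.007 -1.815 -0.015
vertex -0.585 -2.234 0.182
endloop
endfacet
facet normal -0.926 -0.375 -0.042
outer loop
vertex -0.696 -1.909 -0.269
vertex -0.585 -2.234 0.182
vertex -1.161 -0.86 0.601
endloop
endfacet
facet normal -0.926 -0.375 -0.042
outer loop
vertex -1.161 -0.86 0.601
vertex -0.585 -2.234 0.182
vertex -1.05 -1.185 1.052
endloop
endfacet
facet normal -0.324 0.728 0.604
outer loop
vertex -1.161 -0.86 0.601
vertex -1.05 -1.185 1.052
vertex -0.473 -0.765 0.855
endloop
endfacet
facet normal 0.323 -0.730 -0.603
outer loop
vertex -0.585 -2.234 0.182
vertex -0.007 -1.815 -0.015
vertex -0.135 -2.312 0.518
endloop
endfacet
facet normal -0.515 -0.671 0.534
outer loop
vertex -0.585 -2.234 0.182
vertex -0.135 -2.312 0.518
vertex -1.05 -1.185 1.052
endloop
endfacet
facet normal -0.514 -0.671 0.535
outer loop
vertex -1.05 -1.185 1.052
vertex -0.135 -2.312 0.518
vertex -0.6 -1.263 1.387
endloop
endfacet
facet normal -0.324 0.728 0.604
outer loop
vertex -1.05 -1.185 1.052
vertex -0.6 -1.263 1.387
vertex -0.473 -0.765 0.855
endloop
endfacet
facet normal 0.322 -0.730 -0.603
outer loop
vertex -0.135 -2.312 0.518
vertex -0.007 -1.815 -0.015
vertex 0.389 -2.1 0.541
endloop
endfacet
facet normal 0.197 -0.572 0.796
outer loop
vertex -0.135 -2.312 0.518
vertex 0.389 -2.1 0.541
vertex -0.6 -1.263 1.387
endloop
endfacet
facet normal 0.196 -0.573 0.796
outer loop
vertex -0.6 -1.263 1.387
vertex 0.389 -2.1 0.541
vertex -0.076 -1.05 1.411
endloop
endfacet
facet normal -0.324 0.728 0.604
outer loop
vertex -0.6 -1.263 1.387
vertex -0.076 -1.05 1.411
vertex -0.473 -0.765 0.855
endloop
endfacet
facet normal 0.049 0.388 -0.920
outer loop
vertex 3.451 3.612 -1.666
vertex 2.618 4.007 -1.544
vertex 3.39 4.469 -1.308
endloop
endfacet
facet normal 0.859 -0.144 0.492
outer loop
vertex 3.451 3.612 -1.666
vertex 3.39 4.469 -1.308
vertex 2.542 3.413 -0.136
endloop
endfacet
facet normal 0.049 0.388 -0.920
outer loop
vertex 3.39 4.469 -1.308
vertex 2.618 4.007 -1.544
vertex 2.556 4.863 -1.186
endloop
endfacet
facet normal 0.367 0.543 0.755
outer loop
vertex 3.39 4.469 -1.308
vertex 2.556 4.863 -1.186
vertex 2.542 3.413 -0.136
endloop
endfacet
facet normal 0.050 0.388 -0.920
outer loop
vertex 2.556 4.863 -1.186
vertex 2.618 4.007 -1.544
vertex 1.784 4.401 -1.423
endloop
endfacet
facet normal -0.515 0.506 0.692
outer loop
vertex 2.556 4.863 -1.186
vertex 1.784 4.401 -1.423
vertex 2.542 3.413 -0.136
endloop
endfacet
facet normal 0.050 0.388 -0.921
outer loop
vertex 1.784 4.401 -1.423
vertex 2.618 4.007 -1.544
vertex 1.846 3.545 -1.78
endloop
endfacet
facet normal -0.905 -0.218 0.366
outer loop
vertex 1.784 4.401 -1.423
vertex 1.846 3.545 -1.78
vertex 2.542 3.413 -0.136
endloop
endfacet
facet normal 0.049 0.388 -0.920
outer loop
vertex 1.846 3.545 -1.78
vertex 2.618 4.007 -1.544
vertex 2.679 3.151 -1.902
endloop
endfacet
facet normal -0.413 -0.905 0.102
outer loop
vertex 1.846 3.545 -1.78
vertex 2.679 3.151 -1.902
vertex 2.542 3.413 -0.136
endloop
endfacet
facet normal 0.049 0.388 -0.920
outer loop
vertex 2.679 3.151 -1.902
vertex 2.618 4.007 -1.544
vertex 3.451 3.612 -1.666
endloop
endfacet
facet normal 0.468 -0.868 0.165
outer loop
vertex 2.679 3.151 -1.902
vertex 3.451 3.612 -1.666
vertex 2.542 3.413 -0.136
endloop
endfacet

endsolid


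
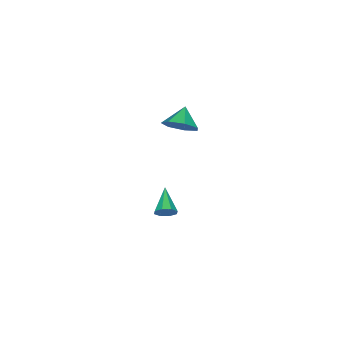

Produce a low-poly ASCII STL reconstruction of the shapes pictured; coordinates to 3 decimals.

solid 
facet normal 0.760 0.277 -0.588
outer loop
vertex -0.352 -2.313 3.277
vertex -0.891 -2.075 2.692
vertex -0.572 -1.628 3.315
endloop
endfacet
facet normal 0.025 -0.047 0.999
outer loop
vertex -0.352 -2.313 3.277
vertex -0.572 -1.628 3.315
vertex -1.689 -2.365 3.308
endloop
endfacet
facet normal 0.760 0.277 -0.588
outer loop
vertex -0.572 -1.628 3.315
vertex -0.891 -2.075 2.692
vertex -1.032 -1.28 2.884
endloop
endfacet
facet normal -0.345 0.515 0.784
outer loop
vertex -0.572 -1.628 3.315
vertex -1.032 -1.28 2.884
vertex -1.689 -2.365 3.308
endloop
endfacet
facet normal 0.761 0.277 -0.586
outer loop
vertex -1.032 -1.28 2.884
vertex -0.891 -2.075 2.692
vertex -1.385 -1.529 2.308
endloop
endfacet
facet normal -0.787 0.569 0.236
outer loop
vertex -1.032 -1.28 2.884
vertex -1.385 -1.529 2.308
vertex -1.689 -2.365 3.308
endloop
endfacet
facet normal 0.761 0.276 -0.586
outer loop
vertex -1.385 -1.529 2.308
vertex -0.891 -2.075 2.692
vertex -1.366 -2.19 2.021
endloop
endfacet
facet normal -0.970 0.073 -0.233
outer loop
vertex -1.385 -1.529 2.308
vertex -1.366 -2.19 2.021
vertex -1.689 -2.365 3.308
endloop
endfacet
facet normal 0.761 0.278 -0.586
outer loop
vertex -1.366 -2.19 2.021
vertex -0.891 -2.075 2.692
vertex -0.989 -2.763 2.239
endloop
endfacet
facet normal -0.754 -0.599 -0.271
outer loop
vertex -1.366 -2.19 2.021
vertex -0.989 -2.763 2.239
vertex -1.689 -2.365 3.308
endloop
endfacet
facet normal 0.761 0.278 -0.586
outer loop
vertex -0.989 -2.763 2.239
vertex -0.891 -2.075 2.692
vertex -0.538 -2.818 2.798
endloop
endfacet
facet normal -0.303 -0.941 0.152
outer loop
vertex -0.989 -2.763 2.239
vertex -0.538 -2.818 2.798
vertex -1.689 -2.365 3.308
endloop
endfacet
facet normal 0.760 0.277 -0.588
outer loop
vertex -0.538 -2.818 2.798
vertex -0.891 -2.075 2.692
vertex -0.352 -2.313 3.277
endloop
endfacet
facet normal 0.044 -0.696 0.717
outer loop
vertex -0.538 -2.818 2.798
vertex -0.352 -2.313 3.277
vertex -1.689 -2.365 3.308
endloop
endfacet
facet normal 0.725 0.540 -0.426
outer loop
vertex -0.335 -2.649 -2.976
vertex -0.613 -2.641 -3.439
vertex -0.591 -2.325 -3.001
endloop
endfacet
facet normal 0.041 0.109 0.993
outer loop
vertex -0.335 -2.649 -2.976
vertex -0.591 -2.325 -3.001
vertex -1.627 -3.399 -2.841
endloop
endfacet
facet normal 0.725 0.541 -0.427
outer loop
vertex -0.591 -2.325 -3.001
vertex -0.613 -2.641 -3.439
vertex -0.86 -2.187 -3.283
endloop
endfacet
facet normal -0.457 0.545 0.703
outer loop
vertex -0.591 -2.325 -3.001
vertex -0.86 -2.187 -3.283
vertex -1.627 -3.399 -2.841
endloop
endfacet
facet normal 0.725 0.541 -0.427
outer loop
vertex -0.86 -2.187 -3.283
vertex -0.613 -2.641 -3.439
vertex -0.984 -2.315 -3.656
endloop
endfacet
facet normal -0.828 0.555 0.085
outer loop
vertex -0.86 -2.187 -3.283
vertex -0.984 -2.315 -3.656
vertex -1.627 -3.399 -2.841
endloop
endfacet
facet normal 0.725 0.541 -0.427
outer loop
vertex -0.984 -2.315 -3.656
vertex -0.613 -2.641 -3.439
vertex -0.891 -2.634 -3.902
endloop
endfacet
facet normal -0.857 0.134 -0.498
outer loop
vertex -0.984 -2.315 -3.656
vertex -0.891 -2.634 -3.902
vertex -1.627 -3.399 -2.841
endloop
endfacet
facet normal 0.724 0.542 -0.427
outer loop
vertex -0.891 -2.634 -3.902
vertex -0.613 -2.641 -3.439
vertex -0.634 -2.957 -3.876
endloop
endfacet
facet normal -0.525 -0.475 -0.706
outer loop
vertex -0.891 -2.634 -3.902
vertex -0.634 -2.957 -3.876
vertex -1.627 -3.399 -2.841
endloop
endfacet
facet normal 0.725 0.541 -0.426
outer loop
vertex -0.634 -2.957 -3.876
vertex -0.613 -2.641 -3.439
vertex -0.365 -3.095 -3.594
endloop
endfacet
facet normal -0.030 -0.909 -0.416
outer loop
vertex -0.634 -2.957 -3.876
vertex -0.365 -3.095 -3.594
vertex -1.627 -3.399 -2.841
endloop
endfacet
facet normal 0.724 0.541 -0.427
outer loop
vertex -0.365 -3.095 -3.594
vertex -0.613 -2.641 -3.439
vertex -0.241 -2.967 -3.221
endloop
endfacet
facet normal 0.341 -0.918 0.202
outer loop
vertex -0.365 -3.095 -3.594
vertex -0.241 -2.967 -3.221
vertex -1.627 -3.399 -2.841
endloop
endfacet
facet normal 0.725 0.542 -0.426
outer loop
vertex -0.241 -2.967 -3.221
vertex -0.613 -2.641 -3.439
vertex -0.335 -2.649 -2.976
endloop
endfacet
facet normal 0.370 -0.496 0.786
outer loop
vertex -0.241 -2.967 -3.221
vertex -0.335 -2.649 -2.976
vertex -1.627 -3.399 -2.841
endloop
endfacet

endsolid


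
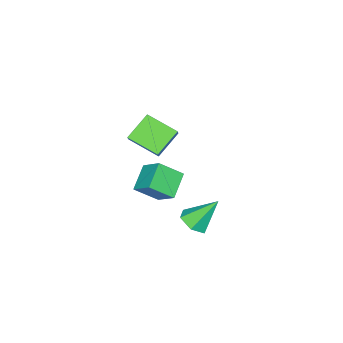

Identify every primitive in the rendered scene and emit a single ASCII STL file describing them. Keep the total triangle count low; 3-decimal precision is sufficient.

solid 
facet normal 0.356 -0.500 -0.790
outer loop
vertex 3.603 2.888 -0.856
vertex 3.008 3.328 -1.403
vertex 3.843 3.683 -1.251
endloop
endfacet
facet normal 0.703 0.135 0.699
outer loop
vertex 3.603 2.888 -0.856
vertex 3.843 3.683 -1.251
vertex 2.292 4.332 0.183
endloop
endfacet
facet normal 0.356 -0.500 -0.789
outer loop
vertex 3.843 3.683 -1.251
vertex 3.008 3.328 -1.403
vertex 3.249 4.123 -1.798
endloop
endfacet
facet normal 0.496 0.855 0.149
outer loop
vertex 3.843 3.683 -1.251
vertex 3.249 4.123 -1.798
vertex 2.292 4.332 0.183
endloop
endfacet
facet normal 0.357 -0.500 -0.789
outer loop
vertex 3.249 4.123 -1.798
vertex 3.008 3.328 -1.403
vertex 2.414 3.767 -1.95
endloop
endfacet
facet normal -0.339 0.905 -0.259
outer loop
vertex 3.249 4.123 -1.798
vertex 2.414 3.767 -1.95
vertex 2.292 4.332 0.183
endloop
endfacet
facet normal 0.357 -0.500 -0.789
outer loop
vertex 2.414 3.767 -1.95
vertex 3.008 3.328 -1.403
vertex 2.173 2.972 -1.555
endloop
endfacet
facet normal -0.965 0.234 -0.117
outer loop
vertex 2.414 3.767 -1.95
vertex 2.173 2.972 -1.555
vertex 2.292 4.332 0.183
endloop
endfacet
facet normal 0.357 -0.499 -0.790
outer loop
vertex 2.173 2.972 -1.555
vertex 3.008 3.328 -1.403
vertex 2.768 2.532 -1.008
endloop
endfacet
facet normal -0.758 -0.487 0.433
outer loop
vertex 2.173 2.972 -1.555
vertex 2.768 2.532 -1.008
vertex 2.292 4.332 0.183
endloop
endfacet
facet normal 0.357 -0.499 -0.790
outer loop
vertex 2.768 2.532 -1.008
vertex 3.008 3.328 -1.403
vertex 3.603 2.888 -0.856
endloop
endfacet
facet normal 0.076 -0.536 0.841
outer loop
vertex 2.768 2.532 -1.008
vertex 3.603 2.888 -0.856
vertex 2.292 4.332 0.183
endloop
endfacet
facet normal -0.619 -0.349 -0.704
outer loop
vertex 1.761 -0.25 4.528
vertex 1.595 1.473 3.819
vertex 3.119 -0.549 3.483
endloop
endfacet
facet normal 0.088 -0.921 0.378
outer loop
vertex 3.645 -0.253 4.081
vertex 1.761 -0.25 4.528
vertex 3.119 -0.549 3.483
endloop
endfacet
facet normal -0.618 -0.349 -0.704
outer loop
vertex 3.119 -0.549 3.483
vertex 1.595 1.473 3.819
vertex 2.954 1.173 2.774
endloop
endfacet
facet normal 0.780 -0.173 -0.601
outer loop
vertex 2.954 1.173 2.774
vertex 3.645 -0.253 4.081
vertex 3.119 -0.549 3.483
endloop
endfacet
facet normal -0.780 0.172 0.601
outer loop
vertex 1.761 -0.25 4.528
vertex 2.121 1.769 4.417
vertex 1.595 1.473 3.819
endloop
endfacet
facet normal 0.089 -0.921 0.380
outer loop
vertex 2.286 0.047 5.126
vertex 1.761 -0.25 4.528
vertex 3.645 -0.253 4.081
endloop
endfacet
facet normal -0.781 0.172 0.600
outer loop
vertex 2.286 0.047 5.126
vertex 2.121 1.769 4.417
vertex 1.761 -0.25 4.528
endloop
endfacet
facet normal -0.088 0.921 -0.379
outer loop
vertex 1.595 1.473 3.819
vertex 2.121 1.769 4.417
vertex 2.954 1.173 2.774
endloop
endfacet
facet normal 0.781 -0.172 -0.600
outer loop
vertex 3.479 1.47 3.372
vertex 3.645 -0.253 4.081
vertex 2.954 1.173 2.774
endloop
endfacet
facet normal -0.089 0.921 -0.379
outer loop
vertex 2.954 1.173 2.774
vertex 2.121 1.769 4.417
vertex 3.479 1.47 3.372
endloop
endfacet
facet normal 0.618 0.349 0.704
outer loop
vertex 3.479 1.47 3.372
vertex 2.286 0.047 5.126
vertex 3.645 -0.253 4.081
endloop
endfacet
facet normal 0.619 0.349 0.704
outer loop
vertex 2.121 1.769 4.417
vertex 2.286 0.047 5.126
vertex 3.479 1.47 3.372
endloop
endfacet
facet normal -0.830 -0.178 0.528
outer loop
vertex -0.097 -0.841 -0.682
vertex -0.958 0.171 -1.695
vertex -0.434 -2.074 -1.628
endloop
endfacet
facet normal 0.515 -0.606 0.606
outer loop
vertex 0.978 -1.771 -2.525
vertex -0.097 -0.841 -0.682
vertex -0.434 -2.074 -1.628
endloop
endfacet
facet normal -0.830 -0.178 0.528
outer loop
vertex -0.434 -2.074 -1.628
vertex -0.958 0.171 -1.695
vertex -1.295 -1.062 -2.641
endloop
endfacet
facet normal -0.212 -0.775 -0.595
outer loop
vertex -1.295 -1.062 -2.641
vertex 0.978 -1.771 -2.525
vertex -0.434 -2.074 -1.628
endloop
endfacet
facet normal 0.212 0.775 0.595
outer loop
vertex -0.097 -0.841 -0.682
vertex 0.454 0.474 -2.592
vertex -0.958 0.171 -1.695
endloop
endfacet
facet normal 0.515 -0.606 0.606
outer loop
vertex 1.315 -0.538 -1.579
vertex -0.097 -0.841 -0.682
vertex 0.978 -1.771 -2.525
endloop
endfacet
facet normal 0.212 0.775 0.595
outer loop
vertex 1.315 -0.538 -1.579
vertex 0.454 0.474 -2.592
vertex -0.097 -0.841 -0.682
endloop
endfacet
facet normal -0.515 0.606 -0.606
outer loop
vertex -0.958 0.171 -1.695
vertex 0.454 0.474 -2.592
vertex -1.295 -1.062 -2.641
endloop
endfacet
facet normal -0.212 -0.775 -0.595
outer loop
vertex 0.117 -0.759 -3.538
vertex 0.978 -1.771 -2.525
vertex -1.295 -1.062 -2.641
endloop
endfacet
facet normal -0.515 0.606 -0.606
outer loop
vertex -1.295 -1.062 -2.641
vertex 0.454 0.474 -2.592
vertex 0.117 -0.759 -3.538
endloop
endfacet
facet normal 0.830 0.178 -0.528
outer loop
vertex 0.117 -0.759 -3.538
vertex 1.315 -0.538 -1.579
vertex 0.978 -1.771 -2.525
endloop
endfacet
facet normal 0.830 0.178 -0.528
outer loop
vertex 0.454 0.474 -2.592
vertex 1.315 -0.538 -1.579
vertex 0.117 -0.759 -3.538
endloop
endfacet

endsolid


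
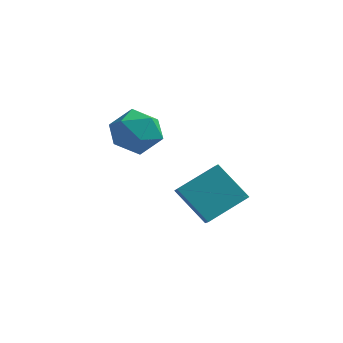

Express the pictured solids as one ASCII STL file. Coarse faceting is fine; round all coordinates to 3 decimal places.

solid 
facet normal 0.310 0.517 0.798
outer loop
vertex -1.756 0.529 2.063
vertex -2.658 0.089 2.699
vertex -1.619 -0.485 2.667
endloop
endfacet
facet normal 0.860 0.341 0.378
outer loop
vertex -1.756 0.529 2.063
vertex -1.619 -0.485 2.667
vertex -1.177 -0.383 1.569
endloop
endfacet
facet normal 0.740 0.616 -0.270
outer loop
vertex -1.756 0.529 2.063
vertex -1.177 -0.383 1.569
vertex -1.943 0.254 0.922
endloop
endfacet
facet normal 0.115 0.961 -0.251
outer loop
vertex -1.756 0.529 2.063
vertex -1.943 0.254 0.922
vertex -2.859 0.546 1.621
endloop
endfacet
facet normal -0.150 0.900 0.409
outer loop
vertex -1.756 0.529 2.063
vertex -2.859 0.546 1.621
vertex -2.658 0.089 2.699
endloop
endfacet
facet normal 0.873 -0.369 0.317
outer loop
vertex -1.177 -0.383 1.569
vertex -1.619 -0.485 2.667
vertex -1.721 -1.386 1.899
endloop
endfacet
facet normal -0.016 -0.085 0.996
outer loop
vertex -1.619 -0.485 2.667
vertex -2.658 0.089 2.699
vertex -2.637 -1.094 2.598
endloop
endfacet
facet normal -0.761 0.534 0.368
outer loop
vertex -2.658 0.089 2.699
vertex -2.859 0.546 1.621
vertex -3.403 -0.457 1.951
endloop
endfacet
facet normal -0.332 0.633 -0.699
outer loop
vertex -2.859 0.546 1.621
vertex -1.943 0.254 0.922
vertex -2.961 -0.355 0.853
endloop
endfacet
facet normal 0.679 0.074 -0.730
outer loop
vertex -1.943 0.254 0.922
vertex -1.177 -0.383 1.569
vertex -1.922 -0.929 0.821
endloop
endfacet
facet normal -0.115 -0.961 0.251
outer loop
vertex -2.824 -1.369 1.457
vertex -1.721 -1.386 1.899
vertex -2.637 -1.094 2.598
endloop
endfacet
facet normal -0.740 -0.616 0.270
outer loop
vertex -2.824 -1.369 1.457
vertex -2.637 -1.094 2.598
vertex -3.403 -0.457 1.951
endloop
endfacet
facet normal -0.860 -0.341 -0.378
outer loop
vertex -2.824 -1.369 1.457
vertex -3.403 -0.457 1.951
vertex -2.961 -0.355 0.853
endloop
endfacet
facet normal -0.310 -0.517 -0.798
outer loop
vertex -2.824 -1.369 1.457
vertex -2.961 -0.355 0.853
vertex -1.922 -0.929 0.821
endloop
endfacet
facet normal 0.150 -0.900 -0.409
outer loop
vertex -2.824 -1.369 1.457
vertex -1.922 -0.929 0.821
vertex -1.721 -1.386 1.899
endloop
endfacet
facet normal 0.332 -0.633 0.699
outer loop
vertex -2.637 -1.094 2.598
vertex -1.721 -1.386 1.899
vertex -1.619 -0.485 2.667
endloop
endfacet
facet normal -0.679 -0.074 0.730
outer loop
vertex -3.403 -0.457 1.951
vertex -2.637 -1.094 2.598
vertex -2.658 0.089 2.699
endloop
endfacet
facet normal -0.873 0.369 -0.317
outer loop
vertex -2.961 -0.355 0.853
vertex -3.403 -0.457 1.951
vertex -2.859 0.546 1.621
endloop
endfacet
facet normal 0.016 0.085 -0.996
outer loop
vertex -1.922 -0.929 0.821
vertex -2.961 -0.355 0.853
vertex -1.943 0.254 0.922
endloop
endfacet
facet normal 0.761 -0.534 -0.368
outer loop
vertex -1.721 -1.386 1.899
vertex -1.922 -0.929 0.821
vertex -1.177 -0.383 1.569
endloop
endfacet
facet normal -0.705 0.154 0.693
outer loop
vertex 0.48 -3.219 0.645
vertex 1.608 -1.907 1.501
vertex 0.134 -2.602 0.156
endloop
endfacet
facet normal -0.584 -0.679 -0.444
outer loop
vertex 1.472 -2.893 -1.161
vertex 0.48 -3.219 0.645
vertex 0.134 -2.602 0.156
endloop
endfacet
facet normal -0.705 0.153 0.693
outer loop
vertex 0.134 -2.602 0.156
vertex 1.608 -1.907 1.501
vertex 1.261 -1.29 1.012
endloop
endfacet
facet normal -0.403 0.717 -0.568
outer loop
vertex 1.261 -1.29 1.012
vertex 1.472 -2.893 -1.161
vertex 0.134 -2.602 0.156
endloop
endfacet
facet normal 0.403 -0.717 0.568
outer loop
vertex 0.48 -3.219 0.645
vertex 2.946 -2.198 0.184
vertex 1.608 -1.907 1.501
endloop
endfacet
facet normal -0.584 -0.680 -0.443
outer loop
vertex 1.819 -3.51 -0.672
vertex 0.48 -3.219 0.645
vertex 1.472 -2.893 -1.161
endloop
endfacet
facet normal 0.403 -0.717 0.568
outer loop
vertex 1.819 -3.51 -0.672
vertex 2.946 -2.198 0.184
vertex 0.48 -3.219 0.645
endloop
endfacet
facet normal 0.584 0.680 0.443
outer loop
vertex 1.608 -1.907 1.501
vertex 2.946 -2.198 0.184
vertex 1.261 -1.29 1.012
endloop
endfacet
facet normal -0.403 0.717 -0.568
outer loop
vertex 2.6 -1.581 -0.305
vertex 1.472 -2.893 -1.161
vertex 1.261 -1.29 1.012
endloop
endfacet
facet normal 0.584 0.679 0.444
outer loop
vertex 1.261 -1.29 1.012
vertex 2.946 -2.198 0.184
vertex 2.6 -1.581 -0.305
endloop
endfacet
facet normal 0.704 -0.153 -0.693
outer loop
vertex 2.6 -1.581 -0.305
vertex 1.819 -3.51 -0.672
vertex 1.472 -2.893 -1.161
endloop
endfacet
facet normal 0.705 -0.154 -0.693
outer loop
vertex 2.946 -2.198 0.184
vertex 1.819 -3.51 -0.672
vertex 2.6 -1.581 -0.305
endloop
endfacet

endsolid


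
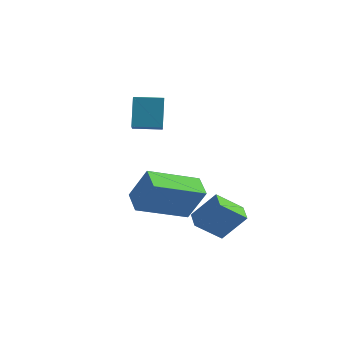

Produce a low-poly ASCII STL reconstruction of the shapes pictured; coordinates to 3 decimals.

solid 
facet normal -0.628 0.761 0.163
outer loop
vertex 2.285 -2.877 -1.433
vertex 3.069 -2.456 -0.378
vertex 2.982 -2.128 -2.25
endloop
endfacet
facet normal -0.568 -0.305 -0.764
outer loop
vertex 3.491 -2.744 -2.382
vertex 2.285 -2.877 -1.433
vertex 2.982 -2.128 -2.25
endloop
endfacet
facet normal -0.628 0.761 0.163
outer loop
vertex 2.982 -2.128 -2.25
vertex 3.069 -2.456 -0.378
vertex 3.766 -1.706 -1.196
endloop
endfacet
facet normal 0.531 0.573 -0.624
outer loop
vertex 3.766 -1.706 -1.196
vertex 3.491 -2.744 -2.382
vertex 2.982 -2.128 -2.25
endloop
endfacet
facet normal -0.532 -0.573 0.624
outer loop
vertex 2.285 -2.877 -1.433
vertex 3.578 -3.072 -0.51
vertex 3.069 -2.456 -0.378
endloop
endfacet
facet normal -0.568 -0.306 -0.764
outer loop
vertex 2.794 -3.494 -1.564
vertex 2.285 -2.877 -1.433
vertex 3.491 -2.744 -2.382
endloop
endfacet
facet normal -0.532 -0.572 0.625
outer loop
vertex 2.794 -3.494 -1.564
vertex 3.578 -3.072 -0.51
vertex 2.285 -2.877 -1.433
endloop
endfacet
facet normal 0.568 0.306 0.764
outer loop
vertex 3.069 -2.456 -0.378
vertex 3.578 -3.072 -0.51
vertex 3.766 -1.706 -1.196
endloop
endfacet
facet normal 0.533 0.572 -0.624
outer loop
vertex 4.275 -2.323 -1.327
vertex 3.491 -2.744 -2.382
vertex 3.766 -1.706 -1.196
endloop
endfacet
facet normal 0.567 0.306 0.764
outer loop
vertex 3.766 -1.706 -1.196
vertex 3.578 -3.072 -0.51
vertex 4.275 -2.323 -1.327
endloop
endfacet
facet normal 0.628 -0.761 -0.163
outer loop
vertex 4.275 -2.323 -1.327
vertex 2.794 -3.494 -1.564
vertex 3.491 -2.744 -2.382
endloop
endfacet
facet normal 0.628 -0.761 -0.162
outer loop
vertex 3.578 -3.072 -0.51
vertex 2.794 -3.494 -1.564
vertex 4.275 -2.323 -1.327
endloop
endfacet
facet normal -0.861 -0.508 0.037
outer loop
vertex -0.948 -1.586 3.266
vertex -1.778 -0.24 2.45
vertex -0.663 -2.159 2.032
endloop
endfacet
facet normal 0.466 -0.756 0.459
outer loop
vertex 0.318 -1.58 1.99
vertex -0.948 -1.586 3.266
vertex -0.663 -2.159 2.032
endloop
endfacet
facet normal -0.861 -0.508 0.037
outer loop
vertex -0.663 -2.159 2.032
vertex -1.778 -0.24 2.45
vertex -1.493 -0.813 1.216
endloop
endfacet
facet normal 0.205 -0.412 -0.888
outer loop
vertex -1.493 -0.813 1.216
vertex 0.318 -1.58 1.99
vertex -0.663 -2.159 2.032
endloop
endfacet
facet normal -0.205 0.412 0.888
outer loop
vertex -0.948 -1.586 3.266
vertex -0.797 0.339 2.408
vertex -1.778 -0.24 2.45
endloop
endfacet
facet normal 0.466 -0.756 0.459
outer loop
vertex 0.033 -1.007 3.224
vertex -0.948 -1.586 3.266
vertex 0.318 -1.58 1.99
endloop
endfacet
facet normal -0.205 0.412 0.888
outer loop
vertex 0.033 -1.007 3.224
vertex -0.797 0.339 2.408
vertex -0.948 -1.586 3.266
endloop
endfacet
facet normal -0.466 0.756 -0.459
outer loop
vertex -1.778 -0.24 2.45
vertex -0.797 0.339 2.408
vertex -1.493 -0.813 1.216
endloop
endfacet
facet normal 0.205 -0.412 -0.888
outer loop
vertex -0.512 -0.234 1.174
vertex 0.318 -1.58 1.99
vertex -1.493 -0.813 1.216
endloop
endfacet
facet normal -0.466 0.756 -0.459
outer loop
vertex -1.493 -0.813 1.216
vertex -0.797 0.339 2.408
vertex -0.512 -0.234 1.174
endloop
endfacet
facet normal 0.861 0.508 -0.037
outer loop
vertex -0.512 -0.234 1.174
vertex 0.033 -1.007 3.224
vertex 0.318 -1.58 1.99
endloop
endfacet
facet normal 0.861 0.508 -0.037
outer loop
vertex -0.797 0.339 2.408
vertex 0.033 -1.007 3.224
vertex -0.512 -0.234 1.174
endloop
endfacet
facet normal -0.683 0.661 0.311
outer loop
vertex 1.122 -3.965 0.951
vertex 2.328 -2.364 0.2
vertex 0.416 -4.062 -0.392
endloop
endfacet
facet normal -0.564 -0.748 0.350
outer loop
vertex 1.092 -4.716 -0.7
vertex 1.122 -3.965 0.951
vertex 0.416 -4.062 -0.392
endloop
endfacet
facet normal -0.683 0.661 0.312
outer loop
vertex 0.416 -4.062 -0.392
vertex 2.328 -2.364 0.2
vertex 1.622 -2.461 -1.142
endloop
endfacet
facet normal -0.464 -0.064 -0.883
outer loop
vertex 1.622 -2.461 -1.142
vertex 1.092 -4.716 -0.7
vertex 0.416 -4.062 -0.392
endloop
endfacet
facet normal 0.465 0.064 0.883
outer loop
vertex 1.122 -3.965 0.951
vertex 3.004 -3.018 -0.108
vertex 2.328 -2.364 0.2
endloop
endfacet
facet normal -0.564 -0.748 0.351
outer loop
vertex 1.798 -4.619 0.642
vertex 1.122 -3.965 0.951
vertex 1.092 -4.716 -0.7
endloop
endfacet
facet normal 0.465 0.063 0.883
outer loop
vertex 1.798 -4.619 0.642
vertex 3.004 -3.018 -0.108
vertex 1.122 -3.965 0.951
endloop
endfacet
facet normal 0.564 0.748 -0.351
outer loop
vertex 2.328 -2.364 0.2
vertex 3.004 -3.018 -0.108
vertex 1.622 -2.461 -1.142
endloop
endfacet
facet normal -0.465 -0.064 -0.883
outer loop
vertex 2.298 -3.115 -1.451
vertex 1.092 -4.716 -0.7
vertex 1.622 -2.461 -1.142
endloop
endfacet
facet normal 0.564 0.748 -0.350
outer loop
vertex 1.622 -2.461 -1.142
vertex 3.004 -3.018 -0.108
vertex 2.298 -3.115 -1.451
endloop
endfacet
facet normal 0.683 -0.661 -0.312
outer loop
vertex 2.298 -3.115 -1.451
vertex 1.798 -4.619 0.642
vertex 1.092 -4.716 -0.7
endloop
endfacet
facet normal 0.683 -0.661 -0.311
outer loop
vertex 3.004 -3.018 -0.108
vertex 1.798 -4.619 0.642
vertex 2.298 -3.115 -1.451
endloop
endfacet

endsolid
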